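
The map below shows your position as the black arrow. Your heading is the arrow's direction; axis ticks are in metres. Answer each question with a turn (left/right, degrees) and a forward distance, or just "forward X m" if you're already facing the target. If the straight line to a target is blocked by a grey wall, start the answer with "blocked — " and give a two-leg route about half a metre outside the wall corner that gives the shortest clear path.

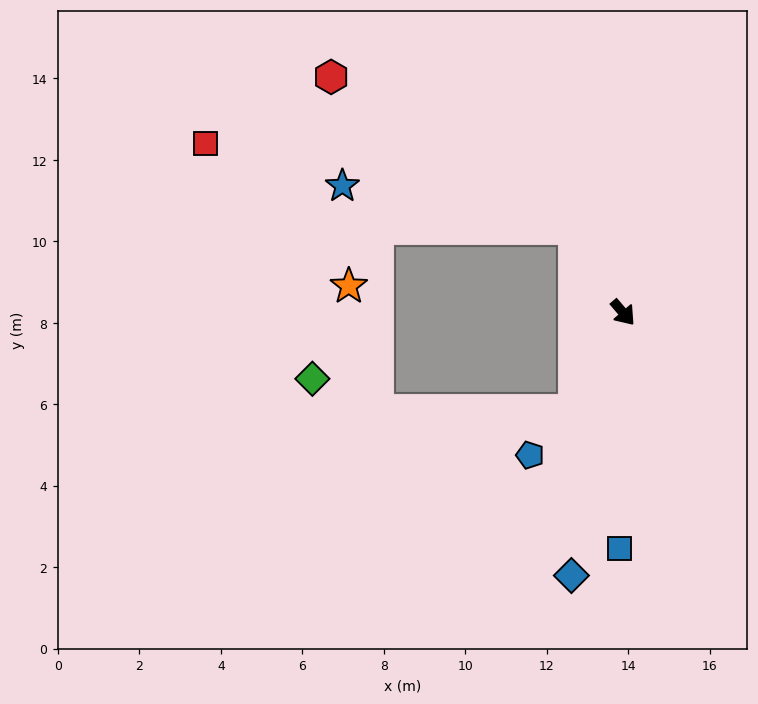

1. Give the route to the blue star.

blocked — turn left 169°, forward 2.4 m, then turn left 50°, forward 5.8 m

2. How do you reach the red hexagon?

blocked — turn left 169°, forward 2.4 m, then turn left 29°, forward 7.1 m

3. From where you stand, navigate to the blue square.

turn right 41°, forward 5.8 m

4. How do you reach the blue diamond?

turn right 52°, forward 6.6 m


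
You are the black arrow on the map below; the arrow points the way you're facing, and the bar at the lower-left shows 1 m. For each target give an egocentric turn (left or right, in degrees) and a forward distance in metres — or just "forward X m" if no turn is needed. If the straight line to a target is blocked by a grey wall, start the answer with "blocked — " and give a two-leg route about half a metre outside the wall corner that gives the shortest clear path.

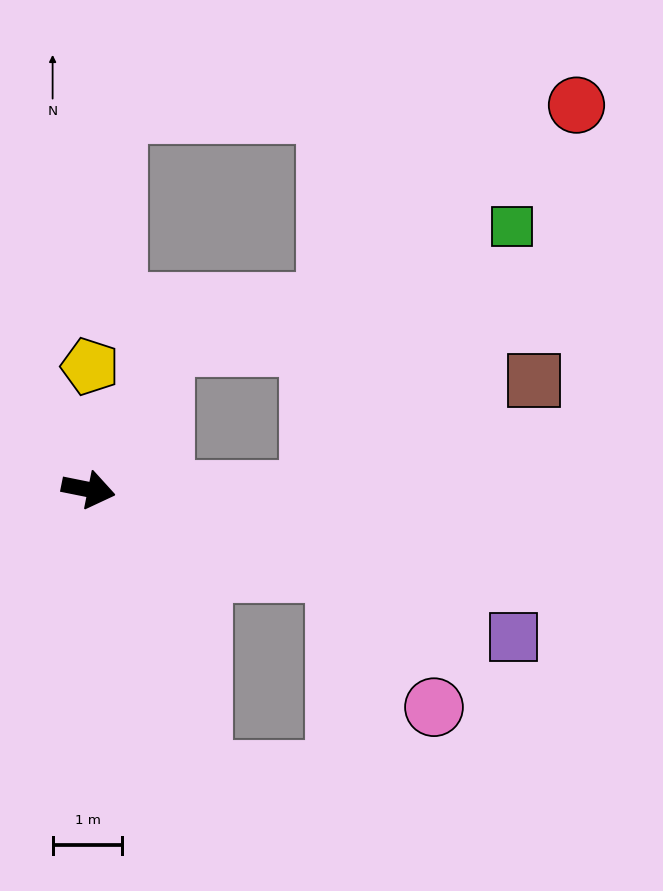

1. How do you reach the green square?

blocked — turn left 11°, forward 3.2 m, then turn left 53°, forward 4.8 m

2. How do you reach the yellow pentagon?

turn left 101°, forward 1.8 m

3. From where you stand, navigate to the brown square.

blocked — turn left 11°, forward 3.2 m, then turn left 26°, forward 3.6 m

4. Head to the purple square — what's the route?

turn right 8°, forward 6.5 m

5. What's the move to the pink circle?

blocked — turn right 7°, forward 3.7 m, then turn right 35°, forward 2.4 m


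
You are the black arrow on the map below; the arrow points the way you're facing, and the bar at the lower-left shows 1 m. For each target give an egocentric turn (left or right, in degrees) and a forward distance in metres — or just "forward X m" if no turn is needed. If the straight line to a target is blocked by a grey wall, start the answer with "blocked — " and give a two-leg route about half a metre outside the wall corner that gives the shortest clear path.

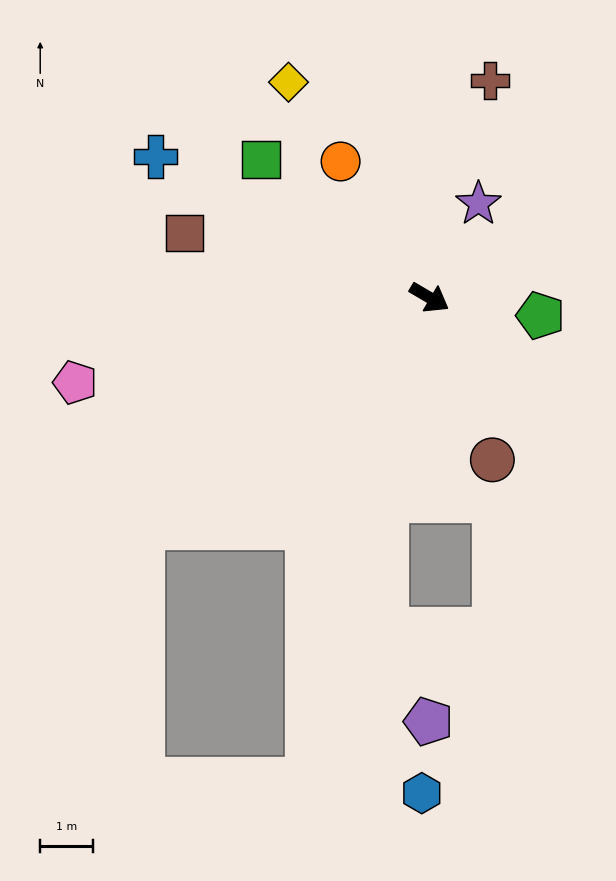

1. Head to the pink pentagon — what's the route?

turn right 136°, forward 7.0 m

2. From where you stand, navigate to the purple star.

turn left 93°, forward 2.0 m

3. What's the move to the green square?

turn left 171°, forward 4.2 m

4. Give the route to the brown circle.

turn right 38°, forward 3.3 m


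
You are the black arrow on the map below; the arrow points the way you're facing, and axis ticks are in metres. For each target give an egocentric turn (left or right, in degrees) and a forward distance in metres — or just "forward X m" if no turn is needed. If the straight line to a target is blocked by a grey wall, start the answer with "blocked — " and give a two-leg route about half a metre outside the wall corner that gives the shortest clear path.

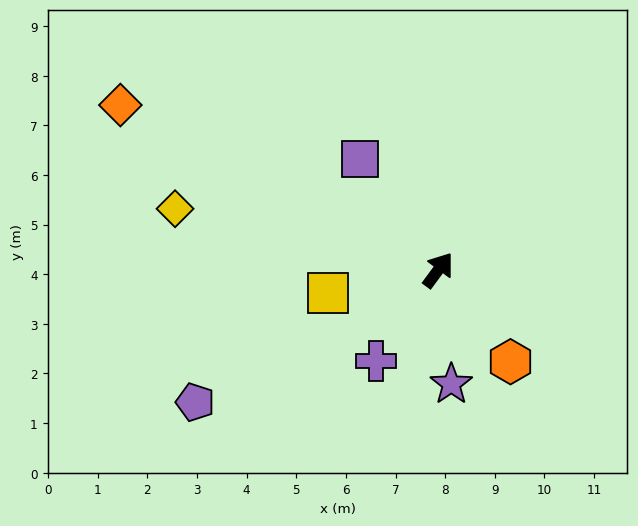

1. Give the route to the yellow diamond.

turn left 113°, forward 5.4 m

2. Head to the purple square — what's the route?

turn left 72°, forward 2.7 m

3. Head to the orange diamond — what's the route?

turn left 99°, forward 7.2 m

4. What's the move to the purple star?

turn right 137°, forward 2.3 m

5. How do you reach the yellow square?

turn left 138°, forward 2.3 m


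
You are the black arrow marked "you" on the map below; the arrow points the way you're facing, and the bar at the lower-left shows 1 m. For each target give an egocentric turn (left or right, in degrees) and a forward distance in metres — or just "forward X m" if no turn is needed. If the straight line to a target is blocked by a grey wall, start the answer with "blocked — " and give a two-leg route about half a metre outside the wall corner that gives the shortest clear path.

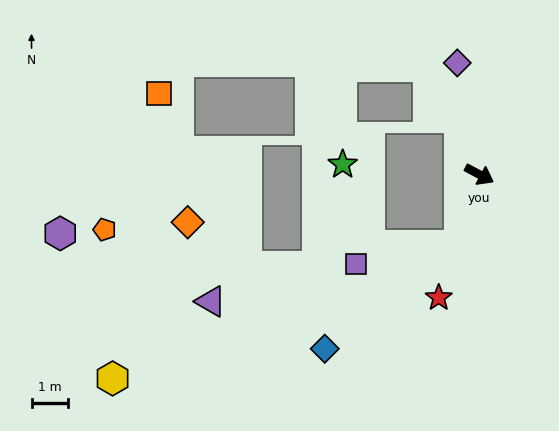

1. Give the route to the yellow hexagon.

blocked — turn right 77°, forward 2.0 m, then turn right 54°, forward 10.2 m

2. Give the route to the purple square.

blocked — turn right 77°, forward 2.0 m, then turn right 65°, forward 2.9 m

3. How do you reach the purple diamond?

turn left 129°, forward 3.1 m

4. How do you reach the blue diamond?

blocked — turn right 77°, forward 2.0 m, then turn right 38°, forward 4.7 m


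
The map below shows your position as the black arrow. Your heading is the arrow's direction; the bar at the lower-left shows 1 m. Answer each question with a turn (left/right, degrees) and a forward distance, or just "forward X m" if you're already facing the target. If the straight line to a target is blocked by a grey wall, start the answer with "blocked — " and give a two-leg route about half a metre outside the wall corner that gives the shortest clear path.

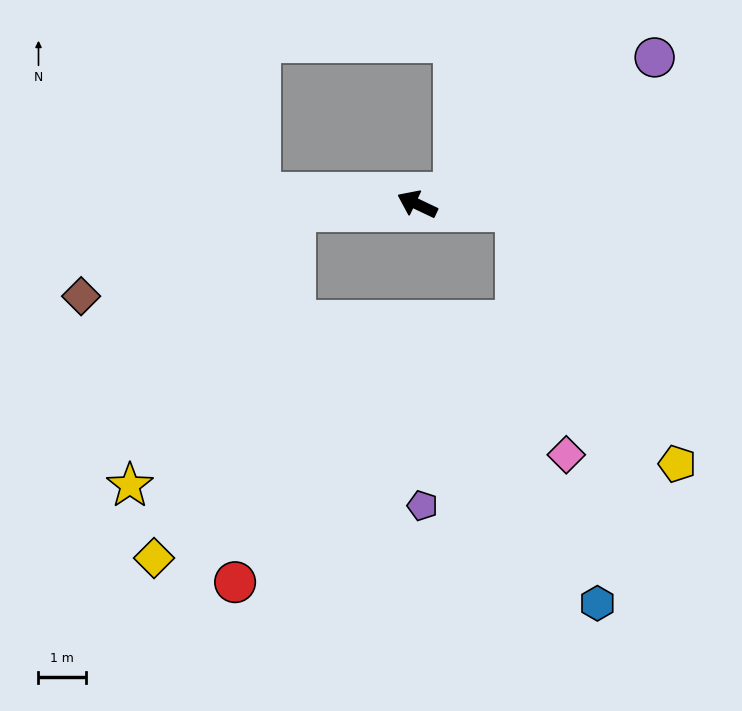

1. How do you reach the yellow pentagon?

blocked — turn right 159°, forward 2.1 m, then turn right 53°, forward 6.3 m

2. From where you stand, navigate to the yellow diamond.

blocked — turn left 29°, forward 2.6 m, then turn left 64°, forward 7.8 m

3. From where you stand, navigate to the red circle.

blocked — turn left 29°, forward 2.6 m, then turn left 77°, forward 7.9 m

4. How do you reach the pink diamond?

blocked — turn right 159°, forward 2.1 m, then turn right 74°, forward 5.2 m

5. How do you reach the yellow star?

blocked — turn left 29°, forward 2.6 m, then turn left 55°, forward 6.7 m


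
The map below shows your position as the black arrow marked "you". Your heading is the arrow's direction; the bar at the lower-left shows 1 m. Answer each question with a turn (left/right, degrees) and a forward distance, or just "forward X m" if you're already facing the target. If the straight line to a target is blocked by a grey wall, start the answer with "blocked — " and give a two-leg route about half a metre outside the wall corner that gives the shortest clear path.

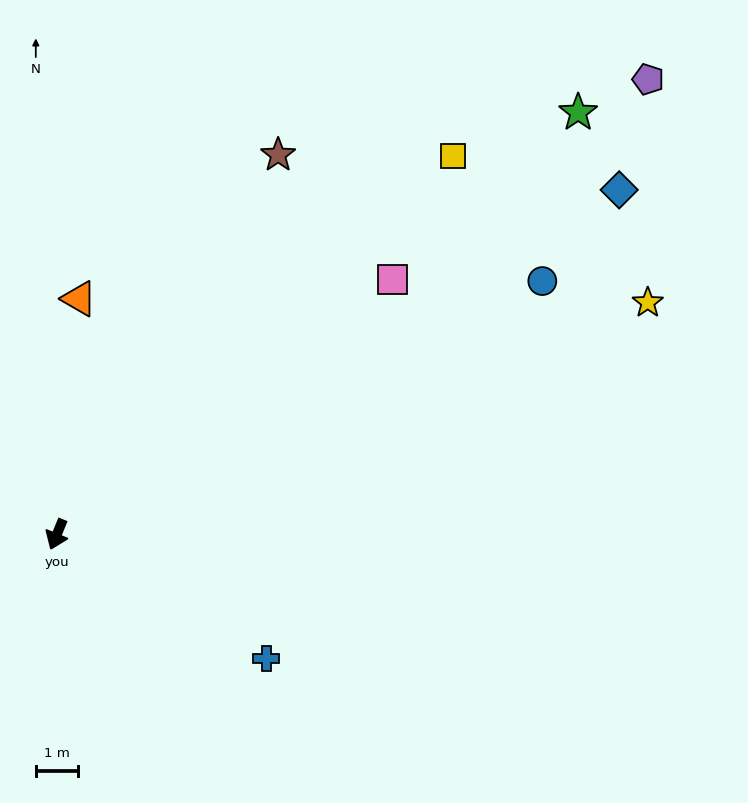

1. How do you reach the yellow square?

turn left 156°, forward 13.1 m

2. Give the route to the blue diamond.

turn left 144°, forward 15.8 m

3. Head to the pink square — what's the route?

turn left 149°, forward 10.1 m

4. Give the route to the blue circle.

turn left 140°, forward 13.1 m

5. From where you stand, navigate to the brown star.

turn left 172°, forward 10.5 m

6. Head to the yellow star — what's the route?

turn left 134°, forward 15.2 m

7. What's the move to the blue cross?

turn left 82°, forward 5.8 m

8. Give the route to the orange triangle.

turn right 163°, forward 5.7 m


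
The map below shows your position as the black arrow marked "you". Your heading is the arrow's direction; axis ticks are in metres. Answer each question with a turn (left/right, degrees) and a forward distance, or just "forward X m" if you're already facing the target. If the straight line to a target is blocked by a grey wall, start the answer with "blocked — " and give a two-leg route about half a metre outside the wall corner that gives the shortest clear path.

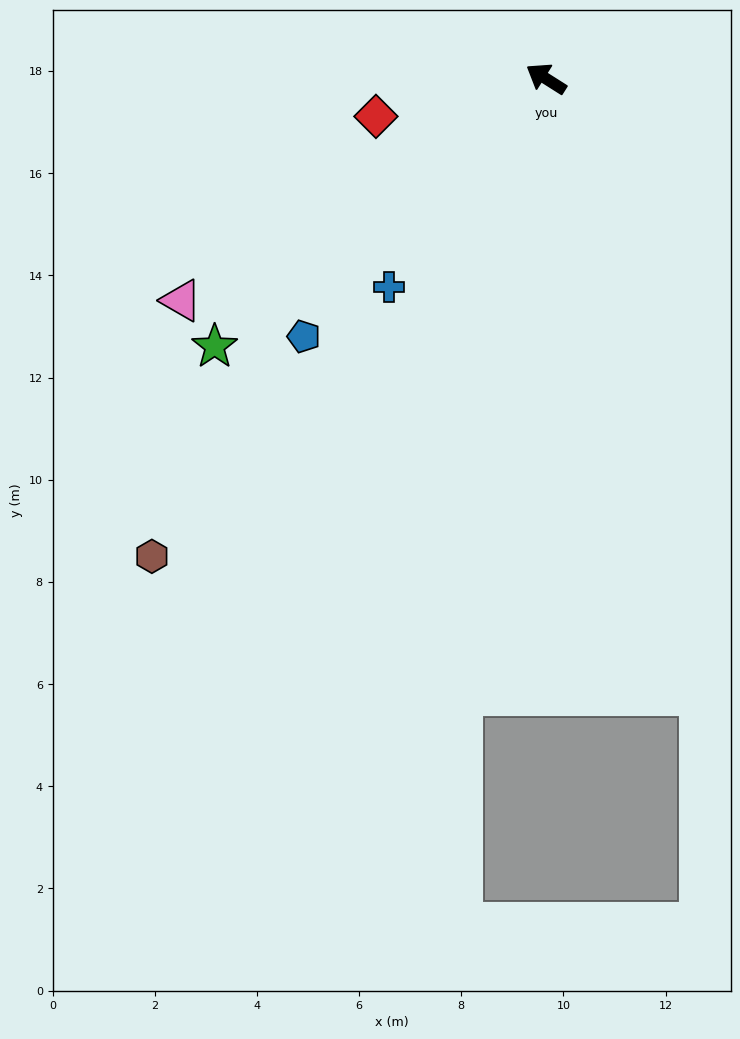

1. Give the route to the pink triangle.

turn left 64°, forward 8.4 m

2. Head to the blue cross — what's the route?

turn left 85°, forward 5.1 m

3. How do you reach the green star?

turn left 71°, forward 8.3 m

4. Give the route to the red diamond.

turn left 45°, forward 3.4 m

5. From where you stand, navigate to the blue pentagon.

turn left 79°, forward 6.9 m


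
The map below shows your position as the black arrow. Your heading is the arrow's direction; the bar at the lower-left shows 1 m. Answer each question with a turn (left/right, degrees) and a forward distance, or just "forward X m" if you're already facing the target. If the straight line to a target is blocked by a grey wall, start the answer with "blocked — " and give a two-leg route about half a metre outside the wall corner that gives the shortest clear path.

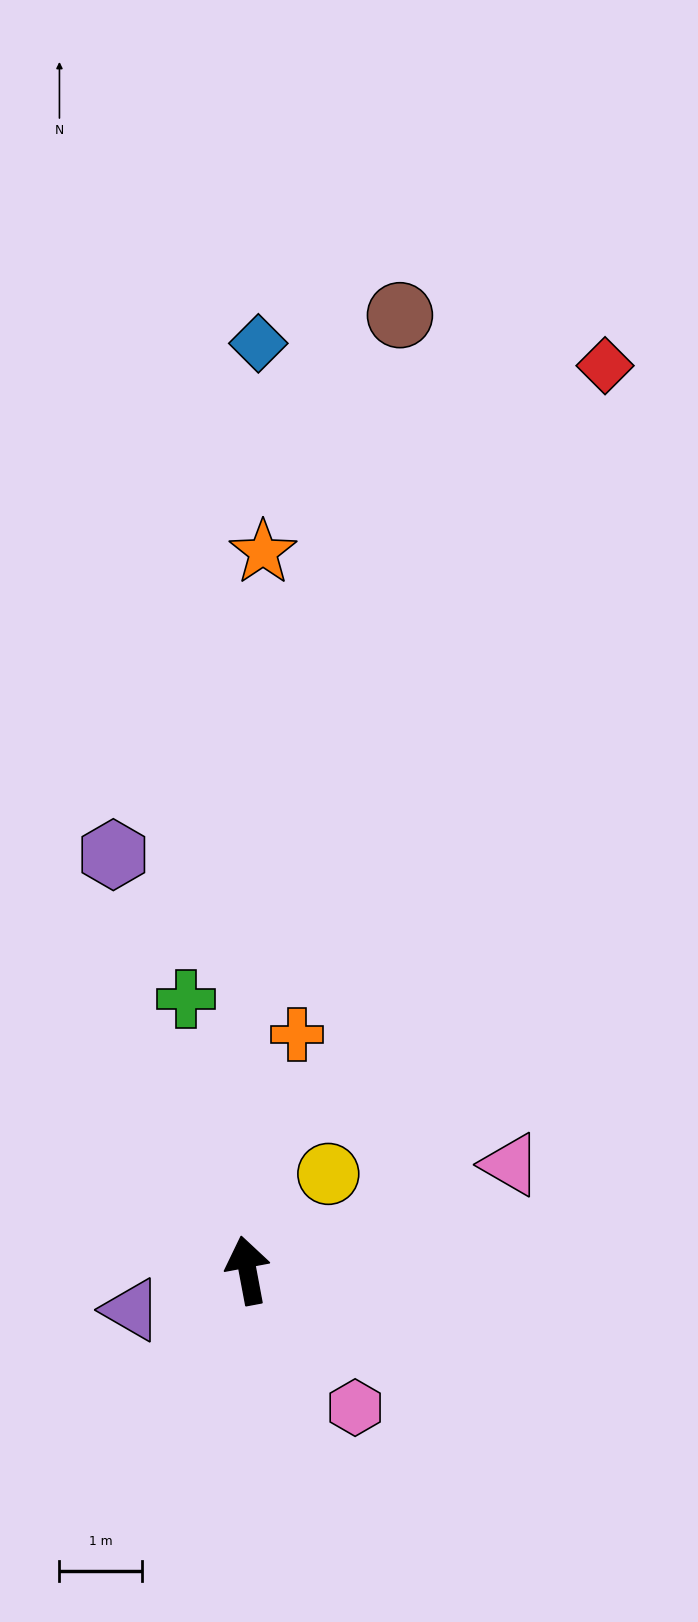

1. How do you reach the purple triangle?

turn left 98°, forward 1.5 m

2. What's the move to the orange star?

turn right 12°, forward 8.7 m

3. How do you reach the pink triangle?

turn right 79°, forward 3.4 m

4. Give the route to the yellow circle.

turn right 51°, forward 1.5 m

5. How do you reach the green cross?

turn left 2°, forward 3.4 m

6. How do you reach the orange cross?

turn right 22°, forward 2.9 m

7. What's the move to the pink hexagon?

turn right 153°, forward 2.1 m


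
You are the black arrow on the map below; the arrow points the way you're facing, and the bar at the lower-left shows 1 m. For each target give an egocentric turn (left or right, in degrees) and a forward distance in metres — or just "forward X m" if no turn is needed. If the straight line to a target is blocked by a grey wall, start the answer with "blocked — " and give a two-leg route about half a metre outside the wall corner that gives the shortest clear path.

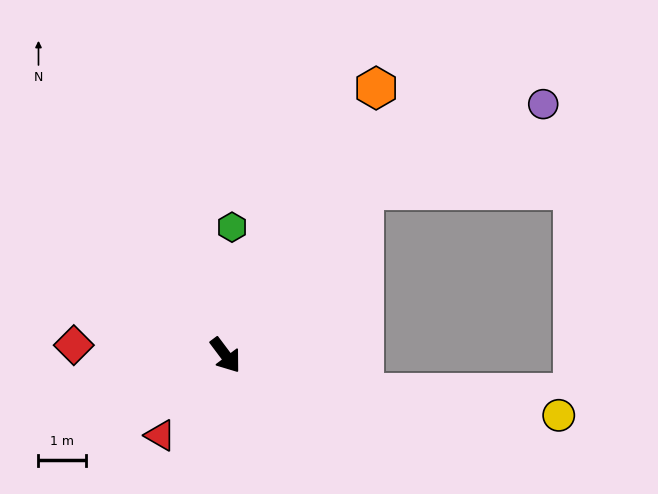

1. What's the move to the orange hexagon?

turn left 114°, forward 6.5 m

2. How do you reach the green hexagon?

turn left 140°, forward 2.7 m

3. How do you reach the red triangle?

turn right 76°, forward 2.2 m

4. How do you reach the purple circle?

blocked — turn left 103°, forward 4.5 m, then turn right 24°, forward 4.2 m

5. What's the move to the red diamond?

turn right 131°, forward 3.2 m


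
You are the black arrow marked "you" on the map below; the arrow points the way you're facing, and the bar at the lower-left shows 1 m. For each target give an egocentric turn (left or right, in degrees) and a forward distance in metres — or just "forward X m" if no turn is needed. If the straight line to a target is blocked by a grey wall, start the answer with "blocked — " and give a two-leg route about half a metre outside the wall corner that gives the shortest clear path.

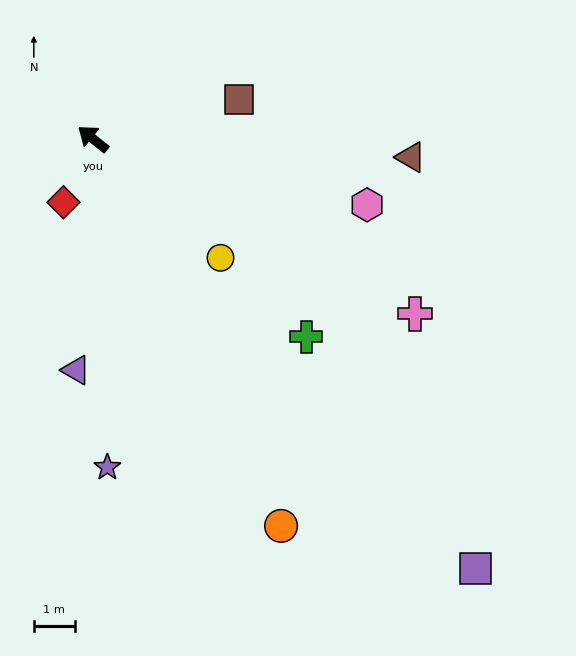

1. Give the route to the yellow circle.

turn left 176°, forward 4.2 m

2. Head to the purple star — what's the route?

turn left 131°, forward 8.0 m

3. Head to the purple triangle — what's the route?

turn left 125°, forward 5.6 m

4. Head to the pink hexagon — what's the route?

turn right 155°, forward 6.8 m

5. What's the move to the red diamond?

turn left 104°, forward 1.7 m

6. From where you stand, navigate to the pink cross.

turn right 170°, forward 8.9 m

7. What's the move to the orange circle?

turn left 155°, forward 10.4 m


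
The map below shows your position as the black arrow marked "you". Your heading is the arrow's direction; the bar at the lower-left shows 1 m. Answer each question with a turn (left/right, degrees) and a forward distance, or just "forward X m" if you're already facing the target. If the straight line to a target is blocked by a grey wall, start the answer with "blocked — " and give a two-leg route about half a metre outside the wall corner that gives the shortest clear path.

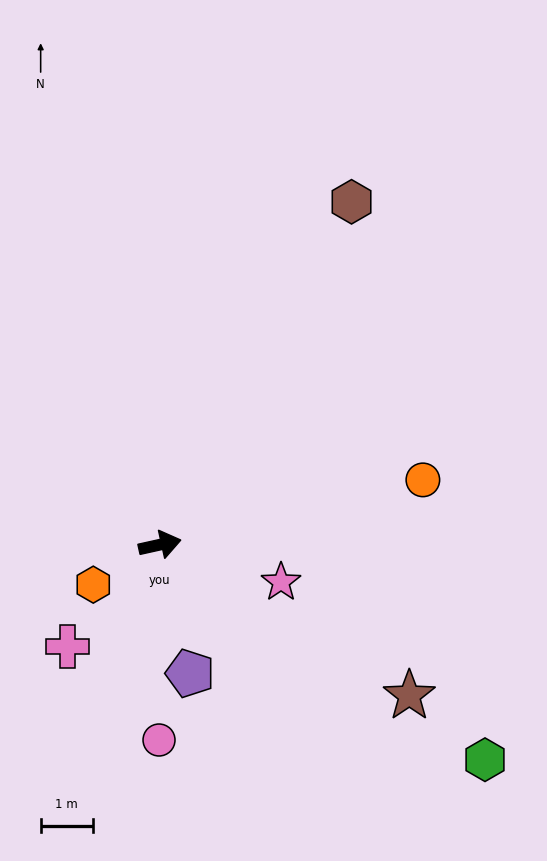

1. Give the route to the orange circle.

forward 5.2 m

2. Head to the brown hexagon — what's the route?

turn left 48°, forward 7.5 m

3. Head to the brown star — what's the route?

turn right 44°, forward 5.6 m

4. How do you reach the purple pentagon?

turn right 89°, forward 2.5 m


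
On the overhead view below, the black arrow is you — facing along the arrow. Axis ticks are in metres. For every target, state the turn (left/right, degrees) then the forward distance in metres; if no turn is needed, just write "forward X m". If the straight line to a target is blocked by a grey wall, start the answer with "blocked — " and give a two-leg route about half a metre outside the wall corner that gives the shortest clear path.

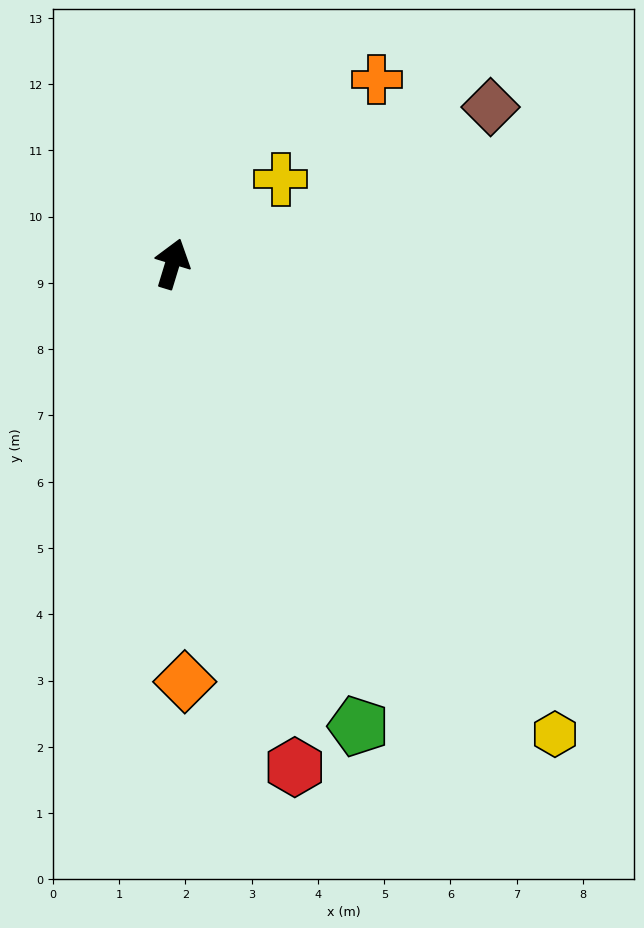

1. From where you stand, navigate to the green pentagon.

turn right 141°, forward 7.5 m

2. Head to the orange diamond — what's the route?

turn right 161°, forward 6.3 m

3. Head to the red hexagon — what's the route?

turn right 149°, forward 7.8 m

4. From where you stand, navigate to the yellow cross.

turn right 35°, forward 2.1 m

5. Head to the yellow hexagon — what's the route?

turn right 124°, forward 9.1 m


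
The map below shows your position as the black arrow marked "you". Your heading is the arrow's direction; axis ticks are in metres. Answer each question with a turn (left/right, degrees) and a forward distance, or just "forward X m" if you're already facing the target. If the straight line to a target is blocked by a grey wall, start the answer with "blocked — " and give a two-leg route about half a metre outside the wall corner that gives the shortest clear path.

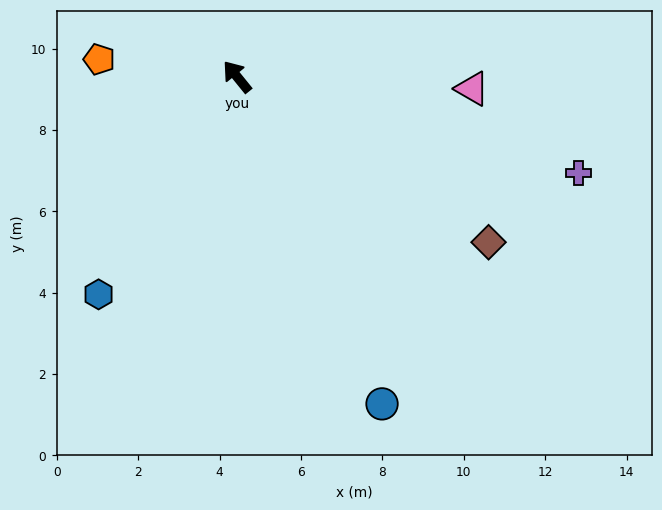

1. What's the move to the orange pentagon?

turn left 44°, forward 3.4 m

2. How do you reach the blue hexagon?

turn left 109°, forward 6.3 m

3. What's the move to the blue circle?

turn left 165°, forward 8.8 m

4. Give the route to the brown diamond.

turn right 162°, forward 7.4 m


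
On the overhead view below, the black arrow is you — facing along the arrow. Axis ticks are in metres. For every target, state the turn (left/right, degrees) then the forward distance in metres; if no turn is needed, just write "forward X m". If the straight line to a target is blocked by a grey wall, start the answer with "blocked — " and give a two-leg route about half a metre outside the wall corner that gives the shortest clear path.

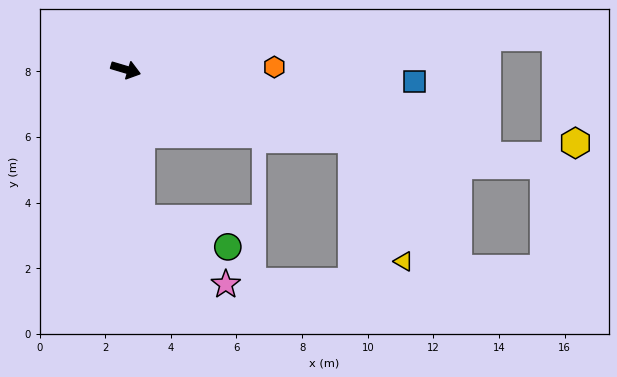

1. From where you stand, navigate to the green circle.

blocked — turn right 68°, forward 4.6 m, then turn left 67°, forward 2.8 m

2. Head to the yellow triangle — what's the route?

blocked — forward 7.2 m, then turn right 50°, forward 4.0 m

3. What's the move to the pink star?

blocked — turn right 68°, forward 4.6 m, then turn left 47°, forward 3.3 m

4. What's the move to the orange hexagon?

turn left 17°, forward 4.5 m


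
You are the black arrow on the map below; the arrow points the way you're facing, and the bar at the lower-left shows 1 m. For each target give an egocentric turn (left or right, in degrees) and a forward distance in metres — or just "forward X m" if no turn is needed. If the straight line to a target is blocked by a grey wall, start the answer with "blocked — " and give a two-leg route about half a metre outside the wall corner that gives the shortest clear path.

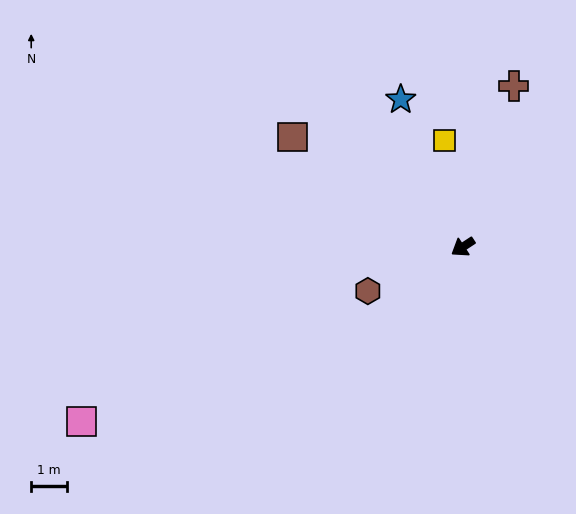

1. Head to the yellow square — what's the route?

turn right 114°, forward 3.0 m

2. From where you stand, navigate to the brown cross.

turn right 141°, forward 4.7 m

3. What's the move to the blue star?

turn right 100°, forward 4.5 m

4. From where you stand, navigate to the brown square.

turn right 66°, forward 5.7 m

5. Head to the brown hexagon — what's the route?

turn right 8°, forward 2.9 m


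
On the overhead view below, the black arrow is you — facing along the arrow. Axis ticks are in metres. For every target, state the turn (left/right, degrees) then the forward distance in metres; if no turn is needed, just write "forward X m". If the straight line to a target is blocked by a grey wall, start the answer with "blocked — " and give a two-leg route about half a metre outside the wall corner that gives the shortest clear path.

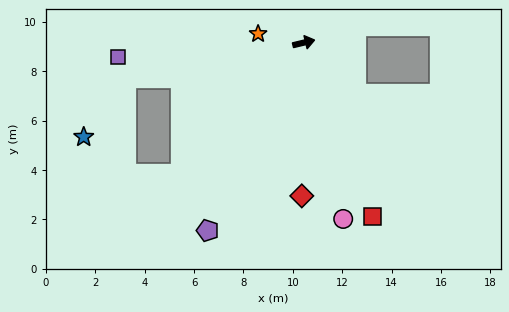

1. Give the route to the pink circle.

turn right 91°, forward 7.3 m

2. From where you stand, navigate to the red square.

turn right 82°, forward 7.6 m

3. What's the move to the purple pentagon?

turn right 131°, forward 8.5 m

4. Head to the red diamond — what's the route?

turn right 104°, forward 6.2 m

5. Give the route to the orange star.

turn left 156°, forward 1.9 m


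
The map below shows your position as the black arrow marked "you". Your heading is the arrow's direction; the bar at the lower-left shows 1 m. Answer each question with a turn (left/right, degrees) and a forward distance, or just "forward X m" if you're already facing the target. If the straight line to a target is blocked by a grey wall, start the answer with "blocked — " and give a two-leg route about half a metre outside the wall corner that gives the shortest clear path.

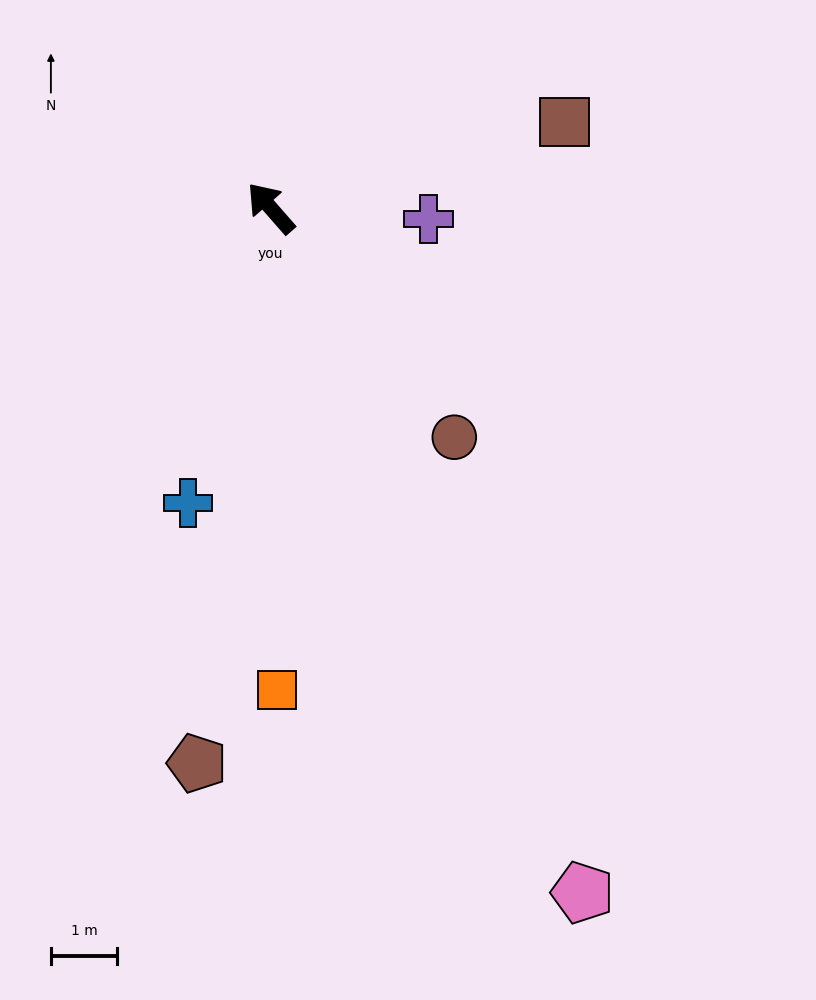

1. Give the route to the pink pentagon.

turn left 163°, forward 11.4 m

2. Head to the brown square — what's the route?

turn right 115°, forward 4.6 m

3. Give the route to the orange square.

turn left 140°, forward 7.3 m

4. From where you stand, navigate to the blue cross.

turn left 123°, forward 4.6 m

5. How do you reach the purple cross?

turn right 135°, forward 2.4 m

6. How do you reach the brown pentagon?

turn left 131°, forward 8.5 m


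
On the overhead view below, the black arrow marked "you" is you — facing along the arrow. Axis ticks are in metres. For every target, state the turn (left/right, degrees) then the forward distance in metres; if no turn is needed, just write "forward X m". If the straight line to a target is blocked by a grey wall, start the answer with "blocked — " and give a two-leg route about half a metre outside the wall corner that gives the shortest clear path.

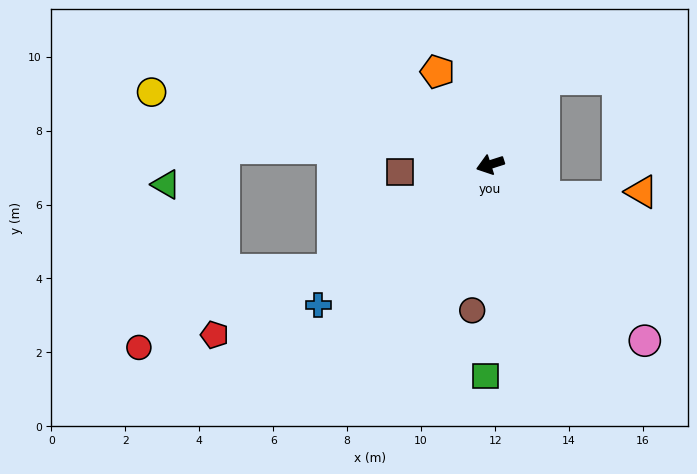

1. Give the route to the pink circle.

turn left 113°, forward 6.3 m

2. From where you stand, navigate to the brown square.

turn right 13°, forward 2.4 m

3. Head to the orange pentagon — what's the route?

turn right 78°, forward 2.9 m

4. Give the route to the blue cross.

turn left 21°, forward 6.0 m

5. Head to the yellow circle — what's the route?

turn right 30°, forward 9.4 m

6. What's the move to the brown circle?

turn left 65°, forward 4.0 m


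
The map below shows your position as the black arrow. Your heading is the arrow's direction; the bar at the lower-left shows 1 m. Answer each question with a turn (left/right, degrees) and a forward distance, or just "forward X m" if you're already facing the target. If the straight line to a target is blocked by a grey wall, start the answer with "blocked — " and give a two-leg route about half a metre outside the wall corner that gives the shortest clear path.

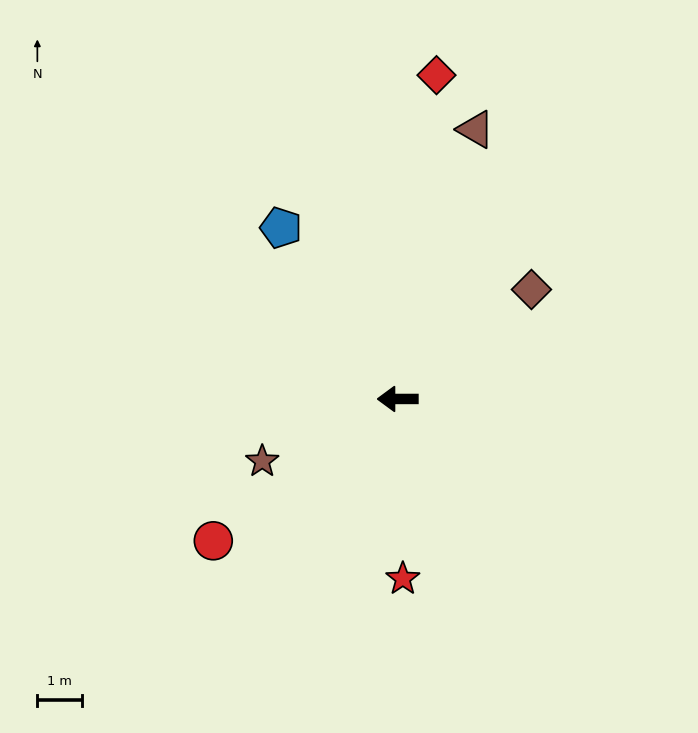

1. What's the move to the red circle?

turn left 38°, forward 5.2 m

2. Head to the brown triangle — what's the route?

turn right 106°, forward 6.2 m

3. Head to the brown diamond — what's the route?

turn right 141°, forward 3.8 m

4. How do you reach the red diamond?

turn right 97°, forward 7.2 m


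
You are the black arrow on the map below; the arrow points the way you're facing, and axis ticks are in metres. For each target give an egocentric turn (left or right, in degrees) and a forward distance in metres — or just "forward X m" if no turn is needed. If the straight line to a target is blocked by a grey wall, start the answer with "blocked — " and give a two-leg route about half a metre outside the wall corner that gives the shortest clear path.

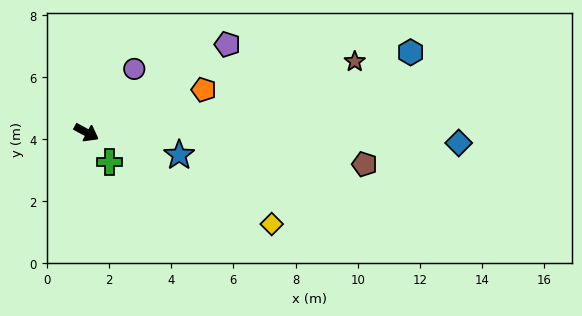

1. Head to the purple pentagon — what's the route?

turn left 61°, forward 5.3 m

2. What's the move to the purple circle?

turn left 82°, forward 2.6 m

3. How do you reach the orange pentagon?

turn left 49°, forward 4.0 m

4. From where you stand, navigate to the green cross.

turn right 23°, forward 1.2 m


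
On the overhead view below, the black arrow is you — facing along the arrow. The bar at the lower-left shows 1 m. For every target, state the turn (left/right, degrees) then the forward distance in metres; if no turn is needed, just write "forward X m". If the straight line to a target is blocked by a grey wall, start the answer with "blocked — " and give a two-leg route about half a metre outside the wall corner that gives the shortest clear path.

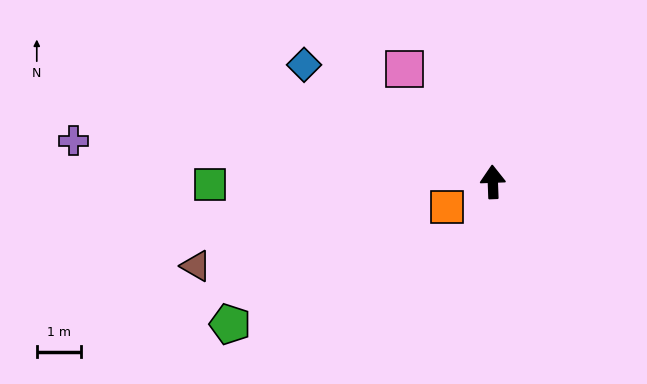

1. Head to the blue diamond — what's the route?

turn left 56°, forward 5.0 m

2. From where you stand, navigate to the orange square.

turn left 117°, forward 1.2 m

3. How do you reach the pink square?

turn left 36°, forward 3.2 m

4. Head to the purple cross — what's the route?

turn left 82°, forward 9.4 m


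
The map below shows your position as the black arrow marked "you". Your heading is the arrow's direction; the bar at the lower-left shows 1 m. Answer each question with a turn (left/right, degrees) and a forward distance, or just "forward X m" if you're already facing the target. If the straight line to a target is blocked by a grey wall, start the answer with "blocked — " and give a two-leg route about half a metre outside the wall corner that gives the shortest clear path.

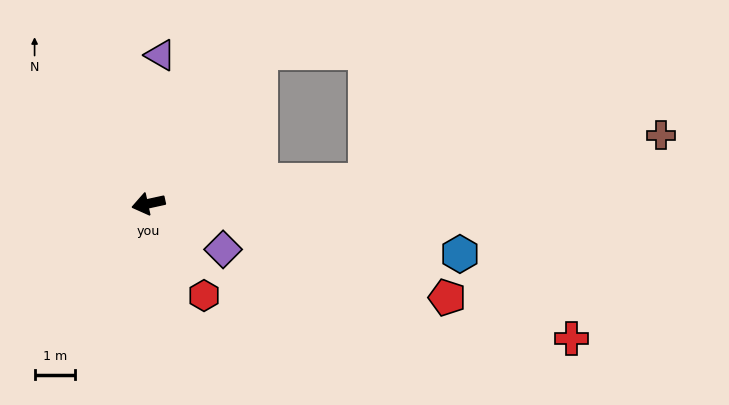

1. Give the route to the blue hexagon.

turn left 158°, forward 7.7 m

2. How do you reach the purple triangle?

turn right 107°, forward 3.6 m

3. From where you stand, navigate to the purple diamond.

turn left 136°, forward 2.1 m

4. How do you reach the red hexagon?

turn left 109°, forward 2.6 m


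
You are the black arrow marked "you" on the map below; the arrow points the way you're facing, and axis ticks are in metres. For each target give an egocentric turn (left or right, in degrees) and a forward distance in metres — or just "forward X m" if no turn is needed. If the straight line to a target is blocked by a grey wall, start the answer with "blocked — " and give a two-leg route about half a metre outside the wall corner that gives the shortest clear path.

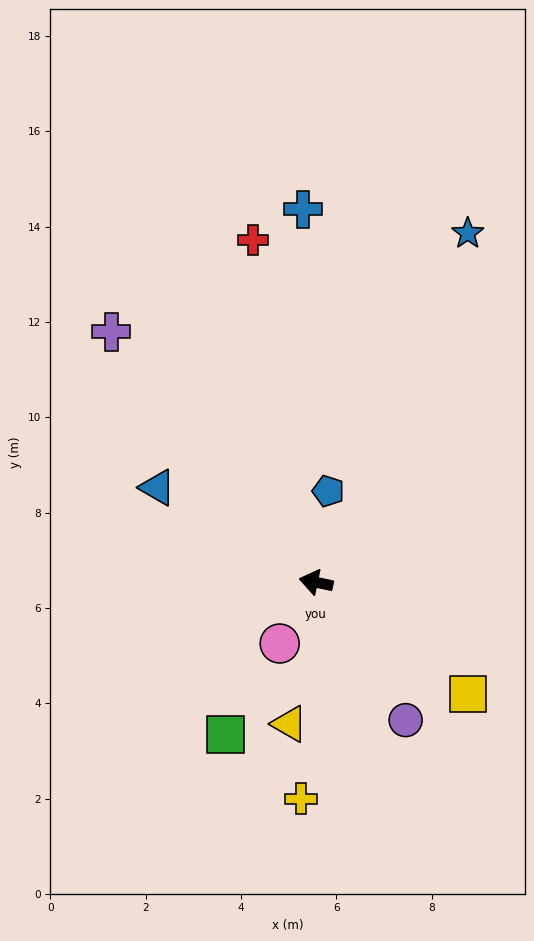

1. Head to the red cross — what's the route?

turn right 68°, forward 7.3 m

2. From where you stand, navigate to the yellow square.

turn left 156°, forward 4.0 m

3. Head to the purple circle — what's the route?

turn left 135°, forward 3.4 m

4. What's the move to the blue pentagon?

turn right 86°, forward 1.9 m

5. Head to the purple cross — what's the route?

turn right 39°, forward 6.8 m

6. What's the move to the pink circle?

turn left 71°, forward 1.5 m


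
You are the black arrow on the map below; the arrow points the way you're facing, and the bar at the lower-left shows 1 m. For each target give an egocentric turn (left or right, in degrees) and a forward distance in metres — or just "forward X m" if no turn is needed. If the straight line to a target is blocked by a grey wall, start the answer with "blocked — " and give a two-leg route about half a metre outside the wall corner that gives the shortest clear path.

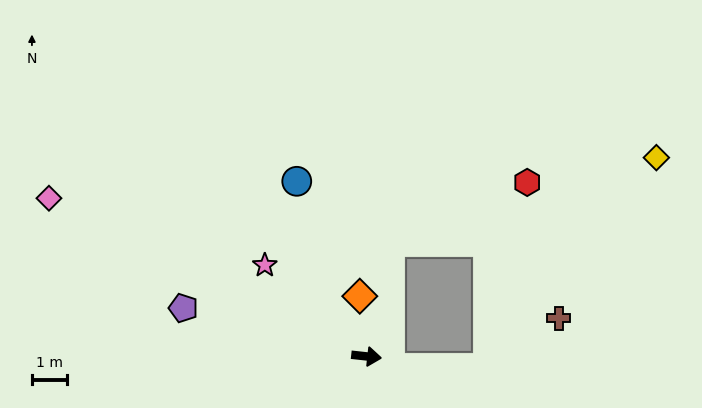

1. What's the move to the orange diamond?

turn left 103°, forward 1.8 m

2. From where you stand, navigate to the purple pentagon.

turn left 171°, forward 5.5 m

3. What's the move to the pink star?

turn left 144°, forward 3.9 m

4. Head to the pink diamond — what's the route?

turn left 160°, forward 10.3 m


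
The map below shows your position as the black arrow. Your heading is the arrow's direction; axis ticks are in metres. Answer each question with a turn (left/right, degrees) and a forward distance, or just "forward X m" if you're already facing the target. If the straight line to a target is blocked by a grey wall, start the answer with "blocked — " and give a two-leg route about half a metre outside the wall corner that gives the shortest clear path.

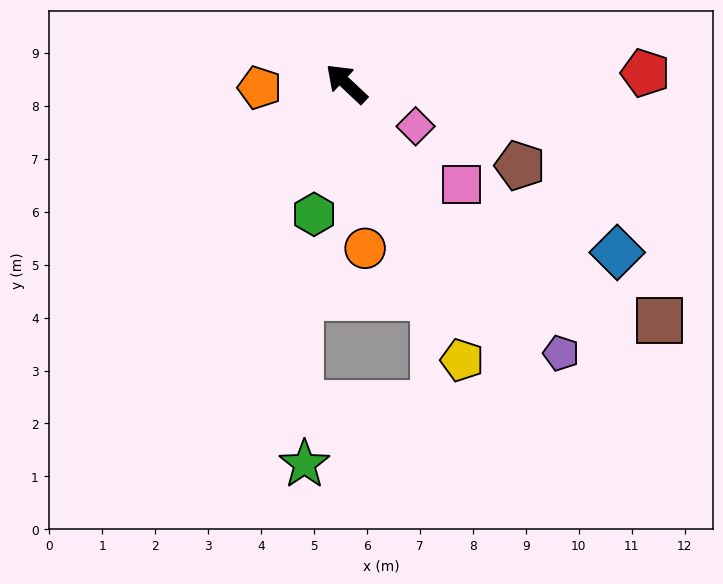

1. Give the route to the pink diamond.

turn right 168°, forward 1.5 m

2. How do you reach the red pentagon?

turn right 135°, forward 5.6 m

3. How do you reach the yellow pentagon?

turn left 156°, forward 5.7 m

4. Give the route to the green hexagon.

turn left 119°, forward 2.5 m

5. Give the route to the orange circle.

turn left 140°, forward 3.1 m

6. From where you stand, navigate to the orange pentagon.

turn left 46°, forward 1.6 m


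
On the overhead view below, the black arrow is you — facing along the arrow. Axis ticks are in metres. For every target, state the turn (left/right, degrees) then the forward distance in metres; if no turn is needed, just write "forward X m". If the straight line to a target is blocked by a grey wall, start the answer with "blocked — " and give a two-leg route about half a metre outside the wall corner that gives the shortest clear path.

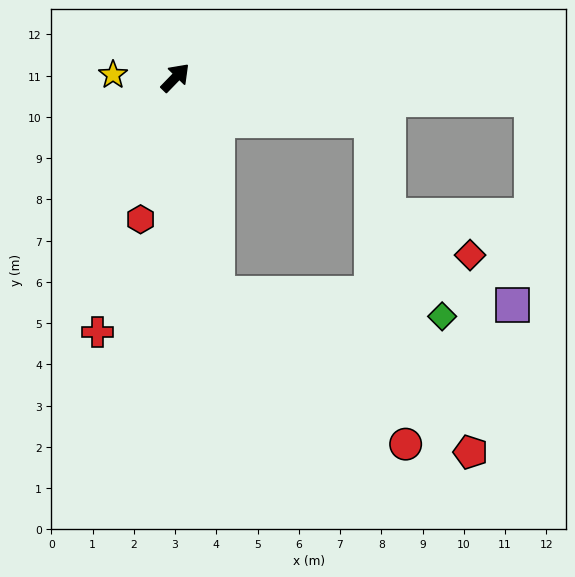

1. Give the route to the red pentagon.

blocked — turn right 125°, forward 5.3 m, then turn left 47°, forward 7.2 m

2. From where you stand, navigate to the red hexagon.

turn right 150°, forward 3.5 m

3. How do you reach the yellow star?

turn left 132°, forward 1.5 m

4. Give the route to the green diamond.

blocked — turn right 125°, forward 5.3 m, then turn left 73°, forward 5.5 m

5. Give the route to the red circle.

blocked — turn right 125°, forward 5.3 m, then turn left 41°, forward 5.8 m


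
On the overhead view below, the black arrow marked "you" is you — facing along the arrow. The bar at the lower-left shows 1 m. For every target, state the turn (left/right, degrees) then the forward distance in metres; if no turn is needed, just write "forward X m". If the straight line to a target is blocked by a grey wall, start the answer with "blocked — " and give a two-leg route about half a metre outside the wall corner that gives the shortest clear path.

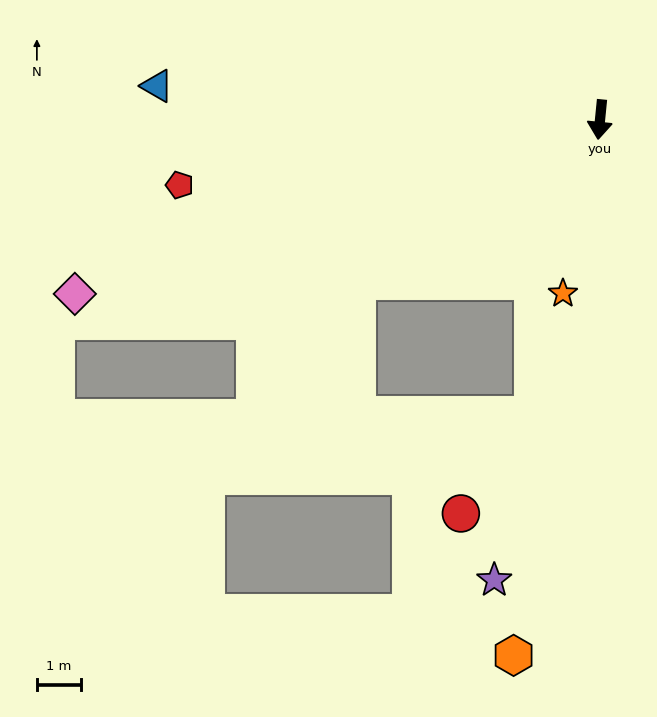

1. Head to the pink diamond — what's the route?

turn right 66°, forward 12.6 m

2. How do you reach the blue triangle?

turn right 89°, forward 10.1 m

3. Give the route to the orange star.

turn right 6°, forward 4.0 m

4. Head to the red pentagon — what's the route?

turn right 76°, forward 9.7 m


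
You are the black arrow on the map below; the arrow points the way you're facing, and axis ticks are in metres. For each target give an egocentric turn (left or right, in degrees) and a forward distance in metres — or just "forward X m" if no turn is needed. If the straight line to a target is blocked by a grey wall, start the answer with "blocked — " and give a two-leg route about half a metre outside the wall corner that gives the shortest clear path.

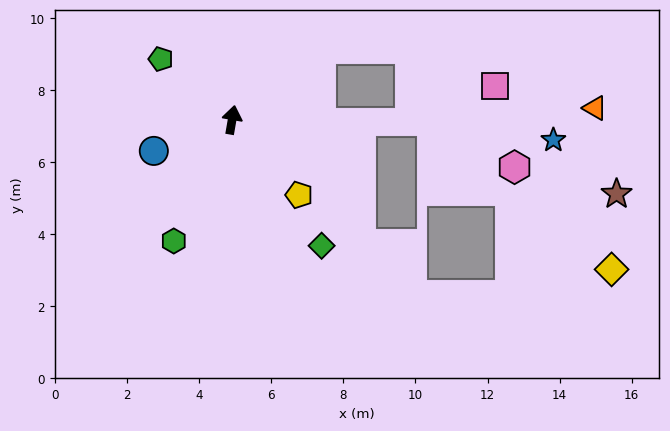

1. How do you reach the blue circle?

turn left 122°, forward 2.3 m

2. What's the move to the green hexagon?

turn left 164°, forward 3.7 m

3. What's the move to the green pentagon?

turn left 59°, forward 2.6 m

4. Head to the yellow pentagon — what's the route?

turn right 128°, forward 2.8 m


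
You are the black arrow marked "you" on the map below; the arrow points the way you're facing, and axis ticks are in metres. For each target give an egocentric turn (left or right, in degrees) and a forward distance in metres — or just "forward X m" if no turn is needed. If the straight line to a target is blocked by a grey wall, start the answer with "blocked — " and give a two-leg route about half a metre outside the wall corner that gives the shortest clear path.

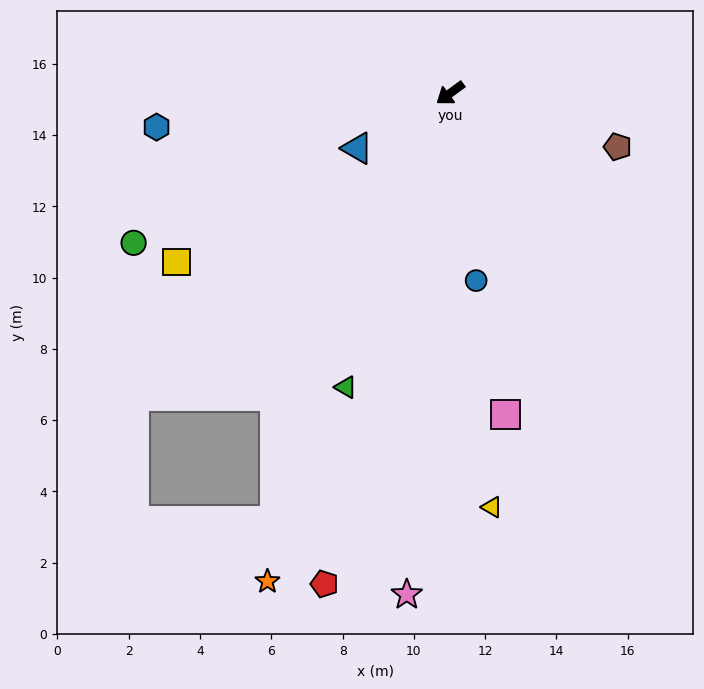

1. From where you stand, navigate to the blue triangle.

turn right 6°, forward 3.0 m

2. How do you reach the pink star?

turn left 49°, forward 14.1 m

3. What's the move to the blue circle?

turn left 62°, forward 5.3 m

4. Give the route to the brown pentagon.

turn left 126°, forward 4.9 m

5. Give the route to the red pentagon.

turn left 39°, forward 14.2 m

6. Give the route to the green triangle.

turn left 34°, forward 8.8 m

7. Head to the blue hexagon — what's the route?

turn right 30°, forward 8.3 m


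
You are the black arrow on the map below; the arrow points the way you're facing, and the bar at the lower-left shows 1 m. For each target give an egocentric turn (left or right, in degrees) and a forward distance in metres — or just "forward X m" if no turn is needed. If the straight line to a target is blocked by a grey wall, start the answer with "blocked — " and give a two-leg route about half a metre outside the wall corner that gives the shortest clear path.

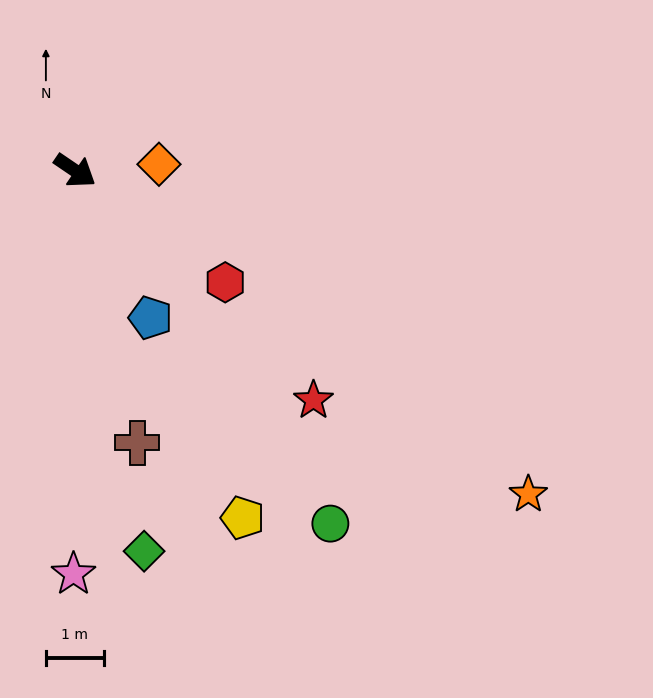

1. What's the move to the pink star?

turn right 56°, forward 7.0 m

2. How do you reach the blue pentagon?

turn right 29°, forward 2.9 m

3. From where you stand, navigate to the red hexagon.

turn right 2°, forward 3.2 m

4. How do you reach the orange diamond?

turn left 39°, forward 1.5 m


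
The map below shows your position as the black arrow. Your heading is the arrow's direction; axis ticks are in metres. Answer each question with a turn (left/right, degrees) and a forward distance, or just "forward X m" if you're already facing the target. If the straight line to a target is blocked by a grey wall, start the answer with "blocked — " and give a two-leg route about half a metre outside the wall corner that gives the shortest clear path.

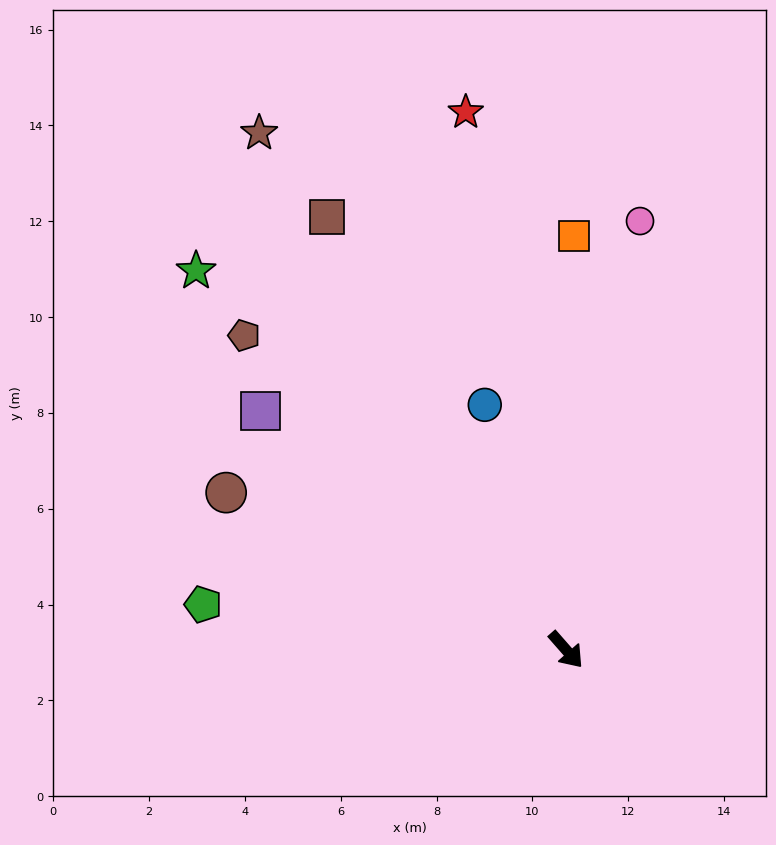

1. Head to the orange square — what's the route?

turn left 138°, forward 8.6 m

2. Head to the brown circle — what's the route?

turn right 156°, forward 7.8 m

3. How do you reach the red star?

turn left 149°, forward 11.4 m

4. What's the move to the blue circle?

turn left 157°, forward 5.4 m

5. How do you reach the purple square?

turn right 169°, forward 8.1 m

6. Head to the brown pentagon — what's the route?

turn right 176°, forward 9.4 m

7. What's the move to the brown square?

turn left 168°, forward 10.3 m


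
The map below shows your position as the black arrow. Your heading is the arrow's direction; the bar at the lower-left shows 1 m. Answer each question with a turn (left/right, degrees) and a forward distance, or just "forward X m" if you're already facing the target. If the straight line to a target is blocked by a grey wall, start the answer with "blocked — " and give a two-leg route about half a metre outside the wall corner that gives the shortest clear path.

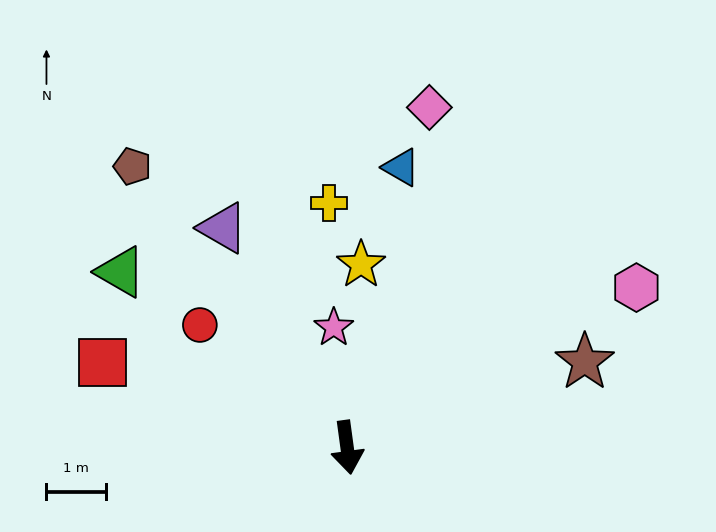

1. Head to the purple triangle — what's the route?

turn right 158°, forward 4.2 m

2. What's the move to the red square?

turn right 117°, forward 4.3 m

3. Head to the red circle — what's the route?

turn right 138°, forward 3.2 m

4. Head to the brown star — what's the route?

turn left 102°, forward 4.2 m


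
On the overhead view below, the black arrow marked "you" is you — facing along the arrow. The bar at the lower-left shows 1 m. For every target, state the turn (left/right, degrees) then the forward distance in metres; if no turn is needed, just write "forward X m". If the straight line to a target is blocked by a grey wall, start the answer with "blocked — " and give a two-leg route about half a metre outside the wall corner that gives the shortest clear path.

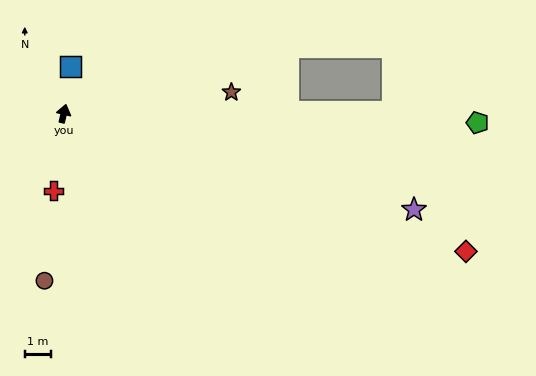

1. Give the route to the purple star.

turn right 92°, forward 13.8 m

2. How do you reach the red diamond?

turn right 96°, forward 16.1 m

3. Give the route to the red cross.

turn right 174°, forward 3.0 m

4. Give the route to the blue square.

turn left 5°, forward 1.8 m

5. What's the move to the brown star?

turn right 70°, forward 6.4 m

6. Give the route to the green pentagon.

turn right 78°, forward 15.7 m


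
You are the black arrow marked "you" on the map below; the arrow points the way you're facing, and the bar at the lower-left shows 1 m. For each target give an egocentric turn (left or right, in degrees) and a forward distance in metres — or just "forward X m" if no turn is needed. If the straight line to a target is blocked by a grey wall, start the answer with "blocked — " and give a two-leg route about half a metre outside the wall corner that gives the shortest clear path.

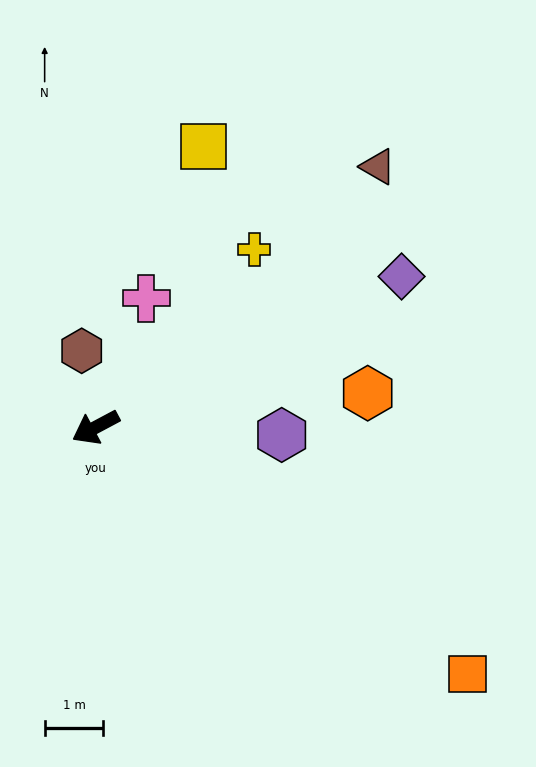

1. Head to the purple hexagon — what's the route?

turn left 150°, forward 3.2 m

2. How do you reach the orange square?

turn left 118°, forward 7.6 m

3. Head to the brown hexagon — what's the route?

turn right 108°, forward 1.3 m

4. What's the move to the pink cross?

turn right 140°, forward 2.4 m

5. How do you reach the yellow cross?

turn right 160°, forward 4.1 m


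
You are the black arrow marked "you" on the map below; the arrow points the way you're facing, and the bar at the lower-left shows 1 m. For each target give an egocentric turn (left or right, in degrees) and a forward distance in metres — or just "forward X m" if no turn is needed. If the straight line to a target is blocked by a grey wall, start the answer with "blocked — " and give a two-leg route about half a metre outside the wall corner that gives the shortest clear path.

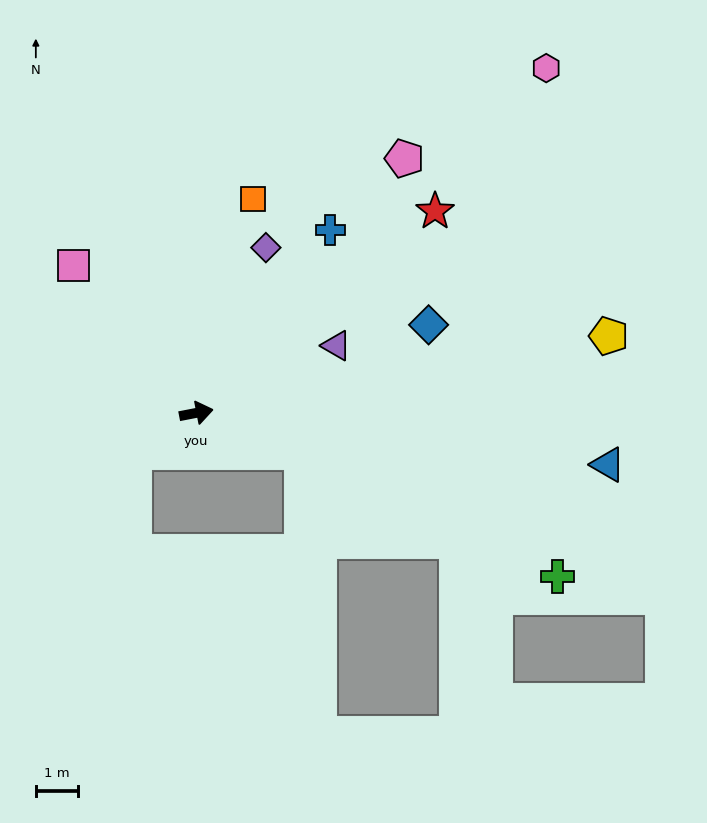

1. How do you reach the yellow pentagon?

forward 10.0 m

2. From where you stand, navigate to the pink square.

turn left 119°, forward 4.6 m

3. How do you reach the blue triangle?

turn right 18°, forward 9.9 m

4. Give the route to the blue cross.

turn left 43°, forward 5.4 m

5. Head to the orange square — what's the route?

turn left 64°, forward 5.3 m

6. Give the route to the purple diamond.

turn left 56°, forward 4.3 m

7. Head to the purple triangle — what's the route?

turn left 15°, forward 3.7 m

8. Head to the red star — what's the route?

turn left 29°, forward 7.4 m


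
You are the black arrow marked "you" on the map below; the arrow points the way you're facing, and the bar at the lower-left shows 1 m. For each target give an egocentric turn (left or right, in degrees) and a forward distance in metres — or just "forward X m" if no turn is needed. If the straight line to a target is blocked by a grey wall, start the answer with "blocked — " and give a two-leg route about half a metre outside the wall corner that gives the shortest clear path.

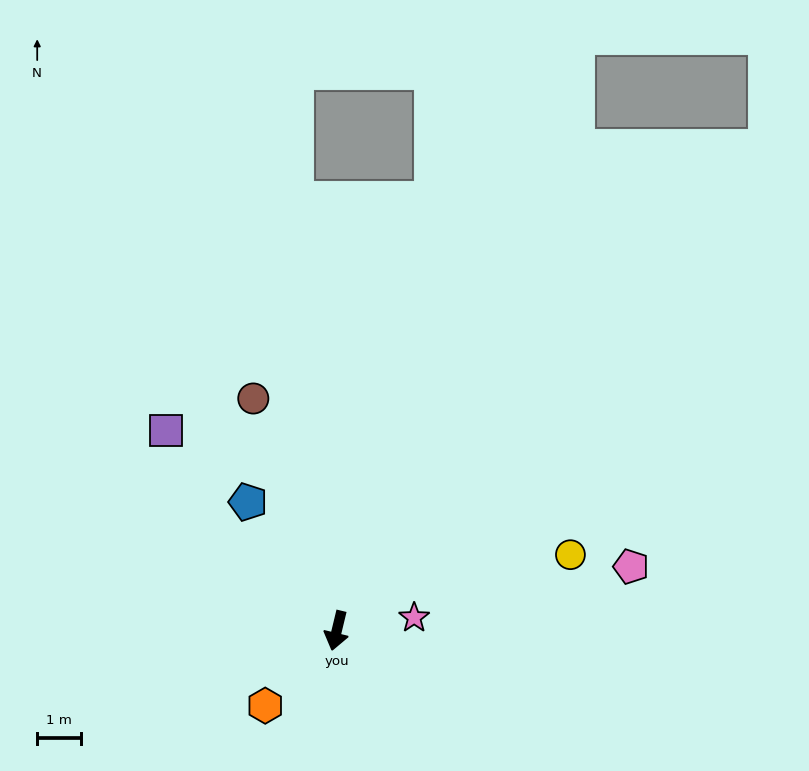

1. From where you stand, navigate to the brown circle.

turn right 147°, forward 5.6 m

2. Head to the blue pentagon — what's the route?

turn right 132°, forward 3.5 m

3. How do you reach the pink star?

turn left 113°, forward 1.8 m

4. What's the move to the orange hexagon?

turn right 30°, forward 2.3 m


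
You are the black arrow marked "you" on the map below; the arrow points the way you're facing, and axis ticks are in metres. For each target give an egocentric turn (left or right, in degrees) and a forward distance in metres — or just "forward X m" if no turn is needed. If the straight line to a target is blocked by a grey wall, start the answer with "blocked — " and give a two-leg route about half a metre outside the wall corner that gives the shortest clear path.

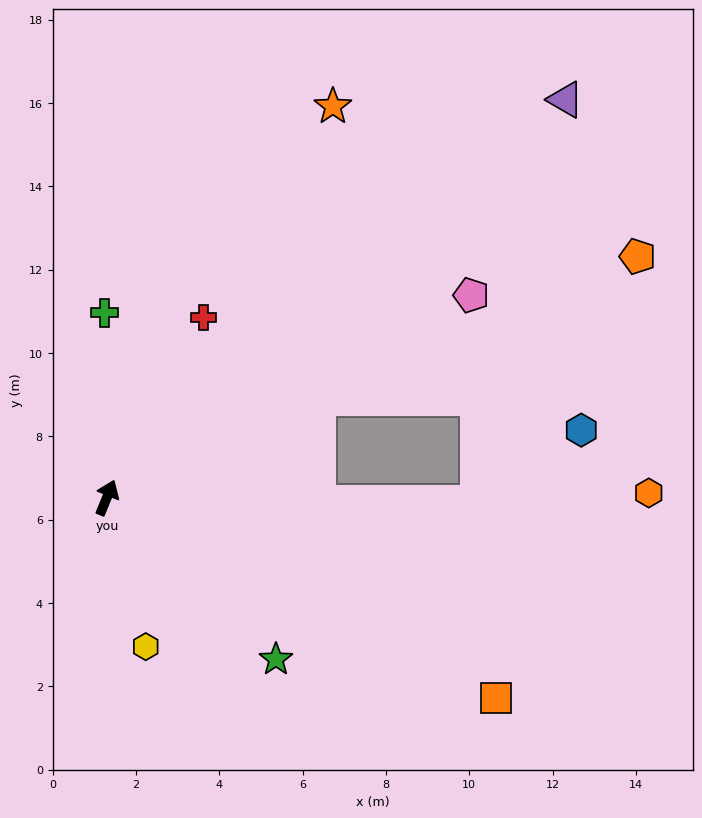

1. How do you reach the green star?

turn right 111°, forward 5.6 m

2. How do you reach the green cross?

turn left 23°, forward 4.4 m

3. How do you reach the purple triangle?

turn right 27°, forward 14.6 m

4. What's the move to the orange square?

turn right 95°, forward 10.5 m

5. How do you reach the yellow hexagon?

turn right 143°, forward 3.7 m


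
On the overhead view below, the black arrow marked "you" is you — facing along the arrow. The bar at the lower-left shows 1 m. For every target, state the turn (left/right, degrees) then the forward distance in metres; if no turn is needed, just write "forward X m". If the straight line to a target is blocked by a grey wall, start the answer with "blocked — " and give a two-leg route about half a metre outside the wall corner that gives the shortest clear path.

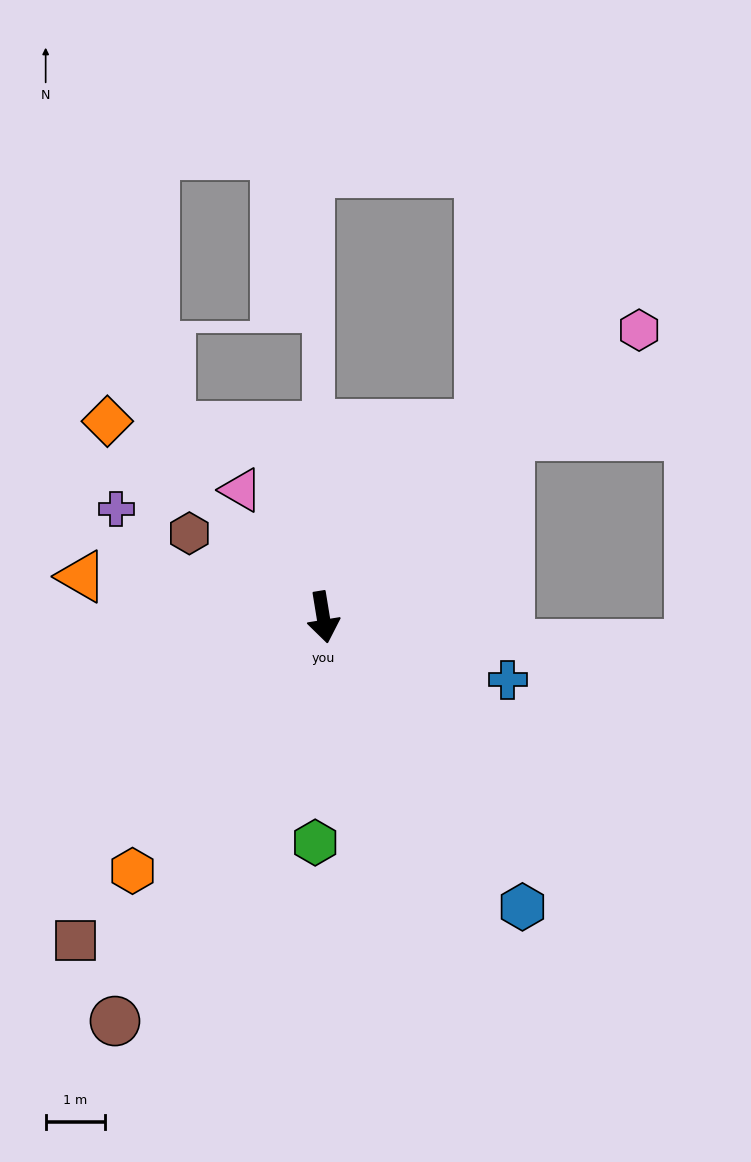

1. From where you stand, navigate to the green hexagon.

turn right 11°, forward 3.8 m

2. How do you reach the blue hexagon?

turn left 25°, forward 5.9 m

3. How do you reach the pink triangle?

turn right 156°, forward 2.6 m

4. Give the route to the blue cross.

turn left 62°, forward 3.3 m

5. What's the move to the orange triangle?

turn right 109°, forward 4.1 m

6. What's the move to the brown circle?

turn right 37°, forward 7.7 m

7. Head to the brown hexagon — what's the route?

turn right 131°, forward 2.7 m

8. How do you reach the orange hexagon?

turn right 46°, forward 5.4 m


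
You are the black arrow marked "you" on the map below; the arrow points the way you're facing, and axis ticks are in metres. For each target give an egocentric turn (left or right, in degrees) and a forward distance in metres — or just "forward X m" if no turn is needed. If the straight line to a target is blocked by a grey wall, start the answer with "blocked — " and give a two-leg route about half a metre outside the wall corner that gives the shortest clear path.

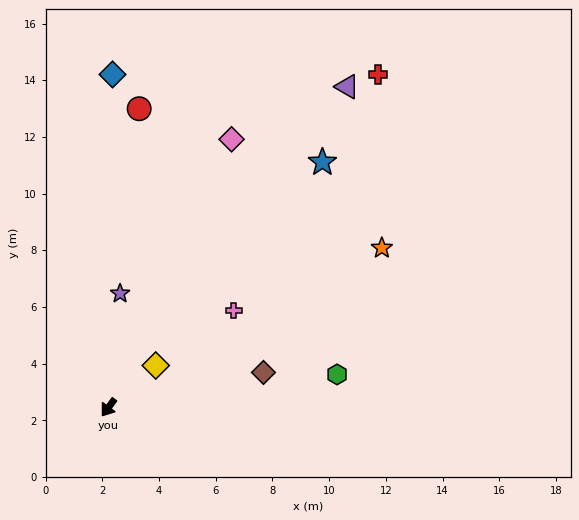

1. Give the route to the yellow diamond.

turn left 168°, forward 2.2 m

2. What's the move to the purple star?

turn right 149°, forward 4.0 m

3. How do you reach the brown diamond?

turn left 139°, forward 5.6 m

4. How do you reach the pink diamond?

turn right 168°, forward 10.4 m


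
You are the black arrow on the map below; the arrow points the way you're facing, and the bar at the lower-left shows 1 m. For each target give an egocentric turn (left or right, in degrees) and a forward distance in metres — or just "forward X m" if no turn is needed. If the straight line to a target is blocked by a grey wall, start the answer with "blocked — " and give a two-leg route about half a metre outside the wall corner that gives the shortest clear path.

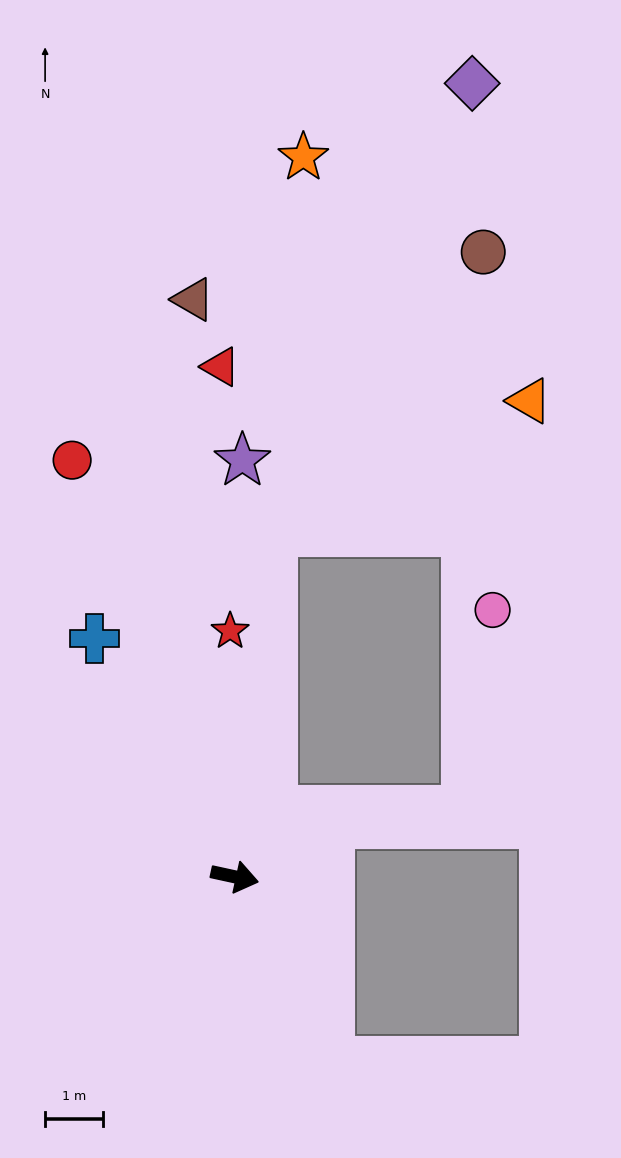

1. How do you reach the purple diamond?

blocked — turn left 96°, forward 5.9 m, then turn right 18°, forward 8.4 m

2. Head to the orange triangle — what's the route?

blocked — turn left 96°, forward 5.9 m, then turn right 57°, forward 4.9 m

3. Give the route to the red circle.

turn left 124°, forward 7.7 m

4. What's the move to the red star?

turn left 103°, forward 4.2 m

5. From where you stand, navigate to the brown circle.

blocked — turn left 96°, forward 5.9 m, then turn right 31°, forward 6.0 m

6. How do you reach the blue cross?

turn left 133°, forward 4.7 m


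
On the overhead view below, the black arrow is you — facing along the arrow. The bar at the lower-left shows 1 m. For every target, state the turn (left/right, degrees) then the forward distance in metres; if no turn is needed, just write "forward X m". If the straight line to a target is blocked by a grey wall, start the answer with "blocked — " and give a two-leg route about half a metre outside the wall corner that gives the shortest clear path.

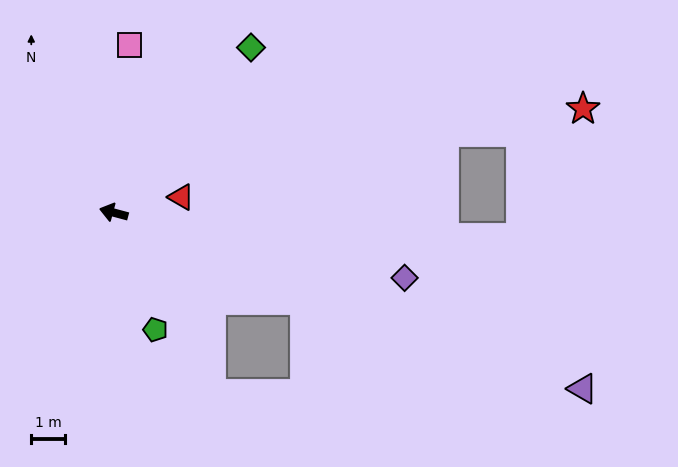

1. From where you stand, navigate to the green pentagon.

turn left 125°, forward 3.7 m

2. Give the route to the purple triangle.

turn left 174°, forward 14.9 m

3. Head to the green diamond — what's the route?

turn right 115°, forward 6.4 m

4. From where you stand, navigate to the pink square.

turn right 80°, forward 5.0 m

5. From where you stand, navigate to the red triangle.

turn right 152°, forward 2.1 m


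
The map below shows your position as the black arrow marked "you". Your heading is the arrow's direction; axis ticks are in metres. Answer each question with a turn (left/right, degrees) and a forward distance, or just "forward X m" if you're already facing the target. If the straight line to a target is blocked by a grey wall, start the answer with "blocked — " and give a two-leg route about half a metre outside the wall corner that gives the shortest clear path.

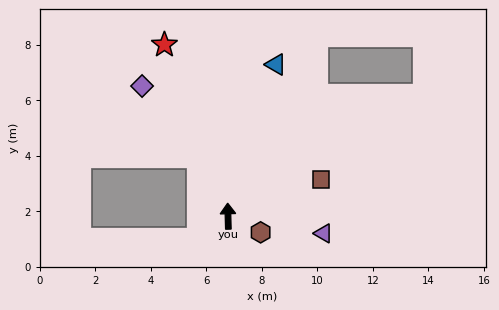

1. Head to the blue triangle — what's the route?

turn right 19°, forward 5.7 m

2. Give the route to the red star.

turn left 19°, forward 6.6 m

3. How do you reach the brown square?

turn right 70°, forward 3.6 m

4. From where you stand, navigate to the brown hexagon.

turn right 118°, forward 1.3 m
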